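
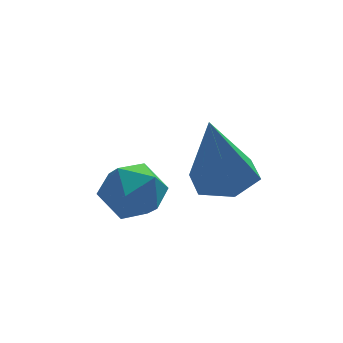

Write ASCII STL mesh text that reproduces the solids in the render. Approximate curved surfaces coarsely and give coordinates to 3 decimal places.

solid 
facet normal -0.789 0.345 0.508
outer loop
vertex 0.764 0.36 -0.585
vertex 1.225 0.466 0.059
vertex 1.14 1.056 -0.473
endloop
endfacet
facet normal -0.851 0.490 -0.188
outer loop
vertex 0.764 0.36 -0.585
vertex 1.14 1.056 -0.473
vertex 1.113 0.73 -1.202
endloop
endfacet
facet normal -0.828 -0.128 -0.545
outer loop
vertex 0.764 0.36 -0.585
vertex 1.113 0.73 -1.202
vertex 1.182 -0.062 -1.121
endloop
endfacet
facet normal -0.752 -0.655 -0.071
outer loop
vertex 0.764 0.36 -0.585
vertex 1.182 -0.062 -1.121
vertex 1.251 -0.225 -0.342
endloop
endfacet
facet normal -0.728 -0.365 0.581
outer loop
vertex 0.764 0.36 -0.585
vertex 1.251 -0.225 -0.342
vertex 1.225 0.466 0.059
endloop
endfacet
facet normal -0.286 0.879 -0.382
outer loop
vertex 1.113 0.73 -1.202
vertex 1.14 1.056 -0.473
vertex 1.789 1.065 -0.938
endloop
endfacet
facet normal -0.187 0.643 0.743
outer loop
vertex 1.14 1.056 -0.473
vertex 1.225 0.466 0.059
vertex 1.858 0.902 -0.159
endloop
endfacet
facet normal -0.087 -0.502 0.860
outer loop
vertex 1.225 0.466 0.059
vertex 1.251 -0.225 -0.342
vertex 1.927 0.11 -0.078
endloop
endfacet
facet normal -0.125 -0.973 -0.193
outer loop
vertex 1.251 -0.225 -0.342
vertex 1.182 -0.062 -1.121
vertex 1.9 -0.216 -0.807
endloop
endfacet
facet normal -0.248 -0.120 -0.961
outer loop
vertex 1.182 -0.062 -1.121
vertex 1.113 0.73 -1.202
vertex 1.815 0.374 -1.339
endloop
endfacet
facet normal 0.752 0.655 0.071
outer loop
vertex 2.276 0.48 -0.695
vertex 1.789 1.065 -0.938
vertex 1.858 0.902 -0.159
endloop
endfacet
facet normal 0.828 0.128 0.545
outer loop
vertex 2.276 0.48 -0.695
vertex 1.858 0.902 -0.159
vertex 1.927 0.11 -0.078
endloop
endfacet
facet normal 0.851 -0.490 0.188
outer loop
vertex 2.276 0.48 -0.695
vertex 1.927 0.11 -0.078
vertex 1.9 -0.216 -0.807
endloop
endfacet
facet normal 0.789 -0.345 -0.508
outer loop
vertex 2.276 0.48 -0.695
vertex 1.9 -0.216 -0.807
vertex 1.815 0.374 -1.339
endloop
endfacet
facet normal 0.728 0.365 -0.581
outer loop
vertex 2.276 0.48 -0.695
vertex 1.815 0.374 -1.339
vertex 1.789 1.065 -0.938
endloop
endfacet
facet normal 0.125 0.973 0.193
outer loop
vertex 1.858 0.902 -0.159
vertex 1.789 1.065 -0.938
vertex 1.14 1.056 -0.473
endloop
endfacet
facet normal 0.248 0.120 0.961
outer loop
vertex 1.927 0.11 -0.078
vertex 1.858 0.902 -0.159
vertex 1.225 0.466 0.059
endloop
endfacet
facet normal 0.286 -0.879 0.382
outer loop
vertex 1.9 -0.216 -0.807
vertex 1.927 0.11 -0.078
vertex 1.251 -0.225 -0.342
endloop
endfacet
facet normal 0.187 -0.643 -0.743
outer loop
vertex 1.815 0.374 -1.339
vertex 1.9 -0.216 -0.807
vertex 1.182 -0.062 -1.121
endloop
endfacet
facet normal 0.087 0.502 -0.860
outer loop
vertex 1.789 1.065 -0.938
vertex 1.815 0.374 -1.339
vertex 1.113 0.73 -1.202
endloop
endfacet
facet normal 0.212 0.136 -0.968
outer loop
vertex 3.842 -0.985 0.309
vertex 3.197 -0.613 0.22
vertex 3.821 -0.242 0.409
endloop
endfacet
facet normal 0.852 -0.046 0.521
outer loop
vertex 3.842 -0.985 0.309
vertex 3.821 -0.242 0.409
vertex 2.803 -0.867 2.02
endloop
endfacet
facet normal 0.212 0.136 -0.968
outer loop
vertex 3.821 -0.242 0.409
vertex 3.197 -0.613 0.22
vertex 3.176 0.13 0.32
endloop
endfacet
facet normal 0.368 0.765 0.529
outer loop
vertex 3.821 -0.242 0.409
vertex 3.176 0.13 0.32
vertex 2.803 -0.867 2.02
endloop
endfacet
facet normal 0.212 0.136 -0.968
outer loop
vertex 3.176 0.13 0.32
vertex 3.197 -0.613 0.22
vertex 2.552 -0.241 0.131
endloop
endfacet
facet normal -0.554 0.765 0.327
outer loop
vertex 3.176 0.13 0.32
vertex 2.552 -0.241 0.131
vertex 2.803 -0.867 2.02
endloop
endfacet
facet normal 0.212 0.137 -0.968
outer loop
vertex 2.552 -0.241 0.131
vertex 3.197 -0.613 0.22
vertex 2.574 -0.984 0.031
endloop
endfacet
facet normal -0.992 -0.045 0.117
outer loop
vertex 2.552 -0.241 0.131
vertex 2.574 -0.984 0.031
vertex 2.803 -0.867 2.02
endloop
endfacet
facet normal 0.212 0.137 -0.968
outer loop
vertex 2.574 -0.984 0.031
vertex 3.197 -0.613 0.22
vertex 3.219 -1.356 0.12
endloop
endfacet
facet normal -0.508 -0.855 0.109
outer loop
vertex 2.574 -0.984 0.031
vertex 3.219 -1.356 0.12
vertex 2.803 -0.867 2.02
endloop
endfacet
facet normal 0.212 0.137 -0.968
outer loop
vertex 3.219 -1.356 0.12
vertex 3.197 -0.613 0.22
vertex 3.842 -0.985 0.309
endloop
endfacet
facet normal 0.415 -0.855 0.311
outer loop
vertex 3.219 -1.356 0.12
vertex 3.842 -0.985 0.309
vertex 2.803 -0.867 2.02
endloop
endfacet

endsolid


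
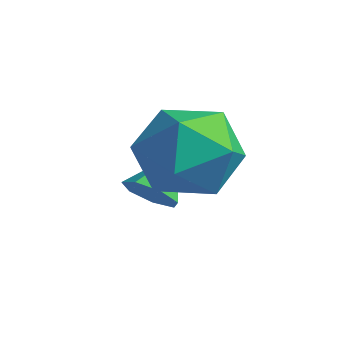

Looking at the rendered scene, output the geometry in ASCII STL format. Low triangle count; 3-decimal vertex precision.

solid 
facet normal -0.159 0.109 0.981
outer loop
vertex -1.395 -1.228 -0.423
vertex -2.328 -1.943 -0.495
vertex -1.26 -2.388 -0.272
endloop
endfacet
facet normal 0.536 0.170 0.827
outer loop
vertex -1.395 -1.228 -0.423
vertex -1.26 -2.388 -0.272
vertex -0.475 -1.781 -0.906
endloop
endfacet
facet normal 0.612 0.704 0.361
outer loop
vertex -1.395 -1.228 -0.423
vertex -0.475 -1.781 -0.906
vertex -1.056 -0.961 -1.519
endloop
endfacet
facet normal -0.036 0.973 0.226
outer loop
vertex -1.395 -1.228 -0.423
vertex -1.056 -0.961 -1.519
vertex -2.202 -1.062 -1.265
endloop
endfacet
facet normal -0.511 0.606 0.610
outer loop
vertex -1.395 -1.228 -0.423
vertex -2.202 -1.062 -1.265
vertex -2.328 -1.943 -0.495
endloop
endfacet
facet normal 0.745 -0.433 0.508
outer loop
vertex -0.475 -1.781 -0.906
vertex -1.26 -2.388 -0.272
vertex -0.838 -2.838 -1.275
endloop
endfacet
facet normal -0.379 -0.531 0.758
outer loop
vertex -1.26 -2.388 -0.272
vertex -2.328 -1.943 -0.495
vertex -1.984 -2.939 -1.021
endloop
endfacet
facet normal -0.950 0.272 0.156
outer loop
vertex -2.328 -1.943 -0.495
vertex -2.202 -1.062 -1.265
vertex -2.565 -2.119 -1.634
endloop
endfacet
facet normal -0.179 0.867 -0.465
outer loop
vertex -2.202 -1.062 -1.265
vertex -1.056 -0.961 -1.519
vertex -1.78 -1.512 -2.268
endloop
endfacet
facet normal 0.868 0.430 -0.247
outer loop
vertex -1.056 -0.961 -1.519
vertex -0.475 -1.781 -0.906
vertex -0.712 -1.957 -2.045
endloop
endfacet
facet normal 0.036 -0.973 -0.226
outer loop
vertex -1.645 -2.672 -2.117
vertex -0.838 -2.838 -1.275
vertex -1.984 -2.939 -1.021
endloop
endfacet
facet normal -0.612 -0.704 -0.361
outer loop
vertex -1.645 -2.672 -2.117
vertex -1.984 -2.939 -1.021
vertex -2.565 -2.119 -1.634
endloop
endfacet
facet normal -0.536 -0.170 -0.827
outer loop
vertex -1.645 -2.672 -2.117
vertex -2.565 -2.119 -1.634
vertex -1.78 -1.512 -2.268
endloop
endfacet
facet normal 0.159 -0.109 -0.981
outer loop
vertex -1.645 -2.672 -2.117
vertex -1.78 -1.512 -2.268
vertex -0.712 -1.957 -2.045
endloop
endfacet
facet normal 0.511 -0.606 -0.610
outer loop
vertex -1.645 -2.672 -2.117
vertex -0.712 -1.957 -2.045
vertex -0.838 -2.838 -1.275
endloop
endfacet
facet normal 0.179 -0.867 0.465
outer loop
vertex -1.984 -2.939 -1.021
vertex -0.838 -2.838 -1.275
vertex -1.26 -2.388 -0.272
endloop
endfacet
facet normal -0.868 -0.430 0.247
outer loop
vertex -2.565 -2.119 -1.634
vertex -1.984 -2.939 -1.021
vertex -2.328 -1.943 -0.495
endloop
endfacet
facet normal -0.745 0.433 -0.508
outer loop
vertex -1.78 -1.512 -2.268
vertex -2.565 -2.119 -1.634
vertex -2.202 -1.062 -1.265
endloop
endfacet
facet normal 0.379 0.531 -0.758
outer loop
vertex -0.712 -1.957 -2.045
vertex -1.78 -1.512 -2.268
vertex -1.056 -0.961 -1.519
endloop
endfacet
facet normal 0.950 -0.272 -0.156
outer loop
vertex -0.838 -2.838 -1.275
vertex -0.712 -1.957 -2.045
vertex -0.475 -1.781 -0.906
endloop
endfacet
facet normal 0.221 -0.755 -0.618
outer loop
vertex -2.119 -1.716 -2.981
vertex -2.699 -1.929 -2.928
vertex -2.471 -1.525 -3.34
endloop
endfacet
facet normal 0.561 0.820 -0.114
outer loop
vertex -2.119 -1.716 -2.981
vertex -2.471 -1.525 -3.34
vertex -2.961 -1.031 -2.192
endloop
endfacet
facet normal 0.219 -0.755 -0.618
outer loop
vertex -2.471 -1.525 -3.34
vertex -2.699 -1.929 -2.928
vertex -2.995 -1.638 -3.388
endloop
endfacet
facet normal -0.150 0.883 -0.444
outer loop
vertex -2.471 -1.525 -3.34
vertex -2.995 -1.638 -3.388
vertex -2.961 -1.031 -2.192
endloop
endfacet
facet normal 0.219 -0.755 -0.619
outer loop
vertex -2.995 -1.638 -3.388
vertex -2.699 -1.929 -2.928
vertex -3.296 -1.969 -3.091
endloop
endfacet
facet normal -0.816 0.524 -0.243
outer loop
vertex -2.995 -1.638 -3.388
vertex -3.296 -1.969 -3.091
vertex -2.961 -1.031 -2.192
endloop
endfacet
facet normal 0.220 -0.753 -0.620
outer loop
vertex -3.296 -1.969 -3.091
vertex -2.699 -1.929 -2.928
vertex -3.147 -2.271 -2.671
endloop
endfacet
facet normal -0.940 0.010 0.340
outer loop
vertex -3.296 -1.969 -3.091
vertex -3.147 -2.271 -2.671
vertex -2.961 -1.031 -2.192
endloop
endfacet
facet normal 0.221 -0.754 -0.619
outer loop
vertex -3.147 -2.271 -2.671
vertex -2.699 -1.929 -2.928
vertex -2.661 -2.315 -2.444
endloop
endfacet
facet normal -0.427 -0.269 0.863
outer loop
vertex -3.147 -2.271 -2.671
vertex -2.661 -2.315 -2.444
vertex -2.961 -1.031 -2.192
endloop
endfacet
facet normal 0.221 -0.754 -0.619
outer loop
vertex -2.661 -2.315 -2.444
vertex -2.699 -1.929 -2.928
vertex -2.204 -2.068 -2.582
endloop
endfacet
facet normal 0.339 -0.104 0.935
outer loop
vertex -2.661 -2.315 -2.444
vertex -2.204 -2.068 -2.582
vertex -2.961 -1.031 -2.192
endloop
endfacet
facet normal 0.220 -0.754 -0.618
outer loop
vertex -2.204 -2.068 -2.582
vertex -2.699 -1.929 -2.928
vertex -2.119 -1.716 -2.981
endloop
endfacet
facet normal 0.778 0.380 0.501
outer loop
vertex -2.204 -2.068 -2.582
vertex -2.119 -1.716 -2.981
vertex -2.961 -1.031 -2.192
endloop
endfacet

endsolid


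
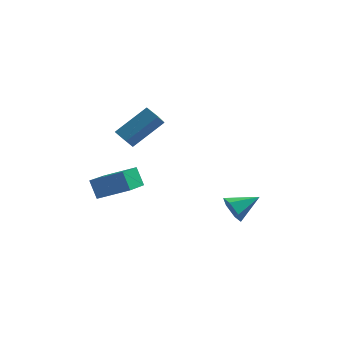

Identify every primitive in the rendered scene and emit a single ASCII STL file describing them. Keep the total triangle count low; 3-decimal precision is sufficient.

solid 
facet normal -0.837 -0.416 -0.356
outer loop
vertex 1.952 -2.245 -4.492
vertex 1.547 -1.889 -3.956
vertex 1.666 -1.554 -4.628
endloop
endfacet
facet normal 0.710 0.159 -0.687
outer loop
vertex 1.952 -2.245 -4.492
vertex 1.666 -1.554 -4.628
vertex 2.753 -1.291 -3.444
endloop
endfacet
facet normal -0.837 -0.415 -0.355
outer loop
vertex 1.666 -1.554 -4.628
vertex 1.547 -1.889 -3.956
vertex 1.262 -1.198 -4.092
endloop
endfacet
facet normal 0.233 0.882 -0.410
outer loop
vertex 1.666 -1.554 -4.628
vertex 1.262 -1.198 -4.092
vertex 2.753 -1.291 -3.444
endloop
endfacet
facet normal -0.837 -0.415 -0.356
outer loop
vertex 1.262 -1.198 -4.092
vertex 1.547 -1.889 -3.956
vertex 1.143 -1.534 -3.42
endloop
endfacet
facet normal -0.129 0.896 0.425
outer loop
vertex 1.262 -1.198 -4.092
vertex 1.143 -1.534 -3.42
vertex 2.753 -1.291 -3.444
endloop
endfacet
facet normal -0.837 -0.416 -0.355
outer loop
vertex 1.143 -1.534 -3.42
vertex 1.547 -1.889 -3.956
vertex 1.429 -2.225 -3.285
endloop
endfacet
facet normal -0.013 0.186 0.982
outer loop
vertex 1.143 -1.534 -3.42
vertex 1.429 -2.225 -3.285
vertex 2.753 -1.291 -3.444
endloop
endfacet
facet normal -0.837 -0.415 -0.355
outer loop
vertex 1.429 -2.225 -3.285
vertex 1.547 -1.889 -3.956
vertex 1.833 -2.581 -3.821
endloop
endfacet
facet normal 0.463 -0.536 0.705
outer loop
vertex 1.429 -2.225 -3.285
vertex 1.833 -2.581 -3.821
vertex 2.753 -1.291 -3.444
endloop
endfacet
facet normal -0.837 -0.415 -0.356
outer loop
vertex 1.833 -2.581 -3.821
vertex 1.547 -1.889 -3.956
vertex 1.952 -2.245 -4.492
endloop
endfacet
facet normal 0.825 -0.550 -0.129
outer loop
vertex 1.833 -2.581 -3.821
vertex 1.952 -2.245 -4.492
vertex 2.753 -1.291 -3.444
endloop
endfacet
facet normal -0.679 0.641 0.359
outer loop
vertex -2.364 0.115 1.394
vertex -2.126 0.779 0.657
vertex -3.736 -0.686 0.23
endloop
endfacet
facet normal -0.233 -0.651 0.723
outer loop
vertex -3.194 -1.199 -0.057
vertex -2.364 0.115 1.394
vertex -3.736 -0.686 0.23
endloop
endfacet
facet normal -0.678 0.641 0.359
outer loop
vertex -3.736 -0.686 0.23
vertex -2.126 0.779 0.657
vertex -3.499 -0.022 -0.507
endloop
endfacet
facet normal -0.697 -0.406 -0.590
outer loop
vertex -3.499 -0.022 -0.507
vertex -3.194 -1.199 -0.057
vertex -3.736 -0.686 0.23
endloop
endfacet
facet normal 0.697 0.406 0.591
outer loop
vertex -2.364 0.115 1.394
vertex -1.584 0.266 0.37
vertex -2.126 0.779 0.657
endloop
endfacet
facet normal -0.233 -0.651 0.723
outer loop
vertex -1.821 -0.398 1.107
vertex -2.364 0.115 1.394
vertex -3.194 -1.199 -0.057
endloop
endfacet
facet normal 0.697 0.407 0.591
outer loop
vertex -1.821 -0.398 1.107
vertex -1.584 0.266 0.37
vertex -2.364 0.115 1.394
endloop
endfacet
facet normal 0.233 0.651 -0.723
outer loop
vertex -2.126 0.779 0.657
vertex -1.584 0.266 0.37
vertex -3.499 -0.022 -0.507
endloop
endfacet
facet normal -0.697 -0.407 -0.591
outer loop
vertex -2.956 -0.535 -0.794
vertex -3.194 -1.199 -0.057
vertex -3.499 -0.022 -0.507
endloop
endfacet
facet normal 0.233 0.651 -0.723
outer loop
vertex -3.499 -0.022 -0.507
vertex -1.584 0.266 0.37
vertex -2.956 -0.535 -0.794
endloop
endfacet
facet normal 0.678 -0.641 -0.359
outer loop
vertex -2.956 -0.535 -0.794
vertex -1.821 -0.398 1.107
vertex -3.194 -1.199 -0.057
endloop
endfacet
facet normal 0.679 -0.641 -0.359
outer loop
vertex -1.584 0.266 0.37
vertex -1.821 -0.398 1.107
vertex -2.956 -0.535 -0.794
endloop
endfacet
facet normal -0.343 0.434 0.833
outer loop
vertex -3.233 -2.852 -1.07
vertex -2.749 -1.213 -1.724
vertex -4.711 -2.692 -1.761
endloop
endfacet
facet normal -0.264 -0.896 0.357
outer loop
vertex -4.351 -3.147 -2.636
vertex -3.233 -2.852 -1.07
vertex -4.711 -2.692 -1.761
endloop
endfacet
facet normal -0.342 0.433 0.834
outer loop
vertex -4.711 -2.692 -1.761
vertex -2.749 -1.213 -1.724
vertex -4.227 -1.052 -2.415
endloop
endfacet
facet normal -0.901 0.098 -0.422
outer loop
vertex -4.227 -1.052 -2.415
vertex -4.351 -3.147 -2.636
vertex -4.711 -2.692 -1.761
endloop
endfacet
facet normal 0.901 -0.098 0.422
outer loop
vertex -3.233 -2.852 -1.07
vertex -2.389 -1.668 -2.599
vertex -2.749 -1.213 -1.724
endloop
endfacet
facet normal -0.265 -0.895 0.358
outer loop
vertex -2.873 -3.308 -1.945
vertex -3.233 -2.852 -1.07
vertex -4.351 -3.147 -2.636
endloop
endfacet
facet normal 0.901 -0.098 0.422
outer loop
vertex -2.873 -3.308 -1.945
vertex -2.389 -1.668 -2.599
vertex -3.233 -2.852 -1.07
endloop
endfacet
facet normal 0.265 0.896 -0.357
outer loop
vertex -2.749 -1.213 -1.724
vertex -2.389 -1.668 -2.599
vertex -4.227 -1.052 -2.415
endloop
endfacet
facet normal -0.901 0.098 -0.422
outer loop
vertex -3.867 -1.508 -3.29
vertex -4.351 -3.147 -2.636
vertex -4.227 -1.052 -2.415
endloop
endfacet
facet normal 0.264 0.896 -0.358
outer loop
vertex -4.227 -1.052 -2.415
vertex -2.389 -1.668 -2.599
vertex -3.867 -1.508 -3.29
endloop
endfacet
facet normal 0.342 -0.434 -0.833
outer loop
vertex -3.867 -1.508 -3.29
vertex -2.873 -3.308 -1.945
vertex -4.351 -3.147 -2.636
endloop
endfacet
facet normal 0.343 -0.434 -0.833
outer loop
vertex -2.389 -1.668 -2.599
vertex -2.873 -3.308 -1.945
vertex -3.867 -1.508 -3.29
endloop
endfacet

endsolid


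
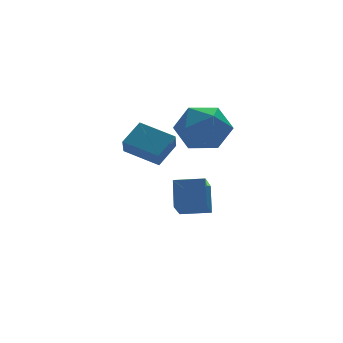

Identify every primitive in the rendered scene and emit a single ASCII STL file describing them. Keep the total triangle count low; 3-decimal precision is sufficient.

solid 
facet normal -0.331 -0.527 0.783
outer loop
vertex -2.23 0.476 1.458
vertex -3.06 1.687 1.923
vertex -3.175 0.083 0.794
endloop
endfacet
facet normal 0.539 -0.786 -0.302
outer loop
vertex -2.88 0.553 0.097
vertex -2.23 0.476 1.458
vertex -3.175 0.083 0.794
endloop
endfacet
facet normal -0.332 -0.527 0.782
outer loop
vertex -3.175 0.083 0.794
vertex -3.06 1.687 1.923
vertex -4.005 1.295 1.258
endloop
endfacet
facet normal -0.774 -0.322 -0.545
outer loop
vertex -4.005 1.295 1.258
vertex -2.88 0.553 0.097
vertex -3.175 0.083 0.794
endloop
endfacet
facet normal 0.774 0.322 0.545
outer loop
vertex -2.23 0.476 1.458
vertex -2.765 2.157 1.226
vertex -3.06 1.687 1.923
endloop
endfacet
facet normal 0.539 -0.787 -0.302
outer loop
vertex -1.935 0.945 0.762
vertex -2.23 0.476 1.458
vertex -2.88 0.553 0.097
endloop
endfacet
facet normal 0.774 0.322 0.545
outer loop
vertex -1.935 0.945 0.762
vertex -2.765 2.157 1.226
vertex -2.23 0.476 1.458
endloop
endfacet
facet normal -0.539 0.786 0.302
outer loop
vertex -3.06 1.687 1.923
vertex -2.765 2.157 1.226
vertex -4.005 1.295 1.258
endloop
endfacet
facet normal -0.774 -0.322 -0.545
outer loop
vertex -3.71 1.764 0.562
vertex -2.88 0.553 0.097
vertex -4.005 1.295 1.258
endloop
endfacet
facet normal -0.539 0.787 0.302
outer loop
vertex -4.005 1.295 1.258
vertex -2.765 2.157 1.226
vertex -3.71 1.764 0.562
endloop
endfacet
facet normal 0.332 0.528 -0.782
outer loop
vertex -3.71 1.764 0.562
vertex -1.935 0.945 0.762
vertex -2.88 0.553 0.097
endloop
endfacet
facet normal 0.331 0.527 -0.783
outer loop
vertex -2.765 2.157 1.226
vertex -1.935 0.945 0.762
vertex -3.71 1.764 0.562
endloop
endfacet
facet normal -0.398 0.808 0.434
outer loop
vertex -1.965 1.113 1.64
vertex -1.498 0.783 2.682
vertex -0.879 1.482 1.948
endloop
endfacet
facet normal -0.247 0.936 -0.251
outer loop
vertex -1.965 1.113 1.64
vertex -0.879 1.482 1.948
vertex -1.092 1.127 0.835
endloop
endfacet
facet normal -0.605 0.462 -0.648
outer loop
vertex -1.965 1.113 1.64
vertex -1.092 1.127 0.835
vertex -1.843 0.207 0.88
endloop
endfacet
facet normal -0.977 0.043 -0.208
outer loop
vertex -1.965 1.113 1.64
vertex -1.843 0.207 0.88
vertex -2.095 -0.005 2.022
endloop
endfacet
facet normal -0.849 0.257 0.462
outer loop
vertex -1.965 1.113 1.64
vertex -2.095 -0.005 2.022
vertex -1.498 0.783 2.682
endloop
endfacet
facet normal 0.451 0.822 -0.348
outer loop
vertex -1.092 1.127 0.835
vertex -0.879 1.482 1.948
vertex -0.085 0.805 1.378
endloop
endfacet
facet normal 0.207 0.615 0.761
outer loop
vertex -0.879 1.482 1.948
vertex -1.498 0.783 2.682
vertex -0.337 0.593 2.52
endloop
endfacet
facet normal -0.523 -0.278 0.805
outer loop
vertex -1.498 0.783 2.682
vertex -2.095 -0.005 2.022
vertex -1.088 -0.327 2.565
endloop
endfacet
facet normal -0.731 -0.624 -0.277
outer loop
vertex -2.095 -0.005 2.022
vertex -1.843 0.207 0.88
vertex -1.301 -0.682 1.452
endloop
endfacet
facet normal -0.129 0.057 -0.990
outer loop
vertex -1.843 0.207 0.88
vertex -1.092 1.127 0.835
vertex -0.682 0.017 0.718
endloop
endfacet
facet normal 0.977 -0.043 0.208
outer loop
vertex -0.215 -0.313 1.76
vertex -0.085 0.805 1.378
vertex -0.337 0.593 2.52
endloop
endfacet
facet normal 0.605 -0.462 0.648
outer loop
vertex -0.215 -0.313 1.76
vertex -0.337 0.593 2.52
vertex -1.088 -0.327 2.565
endloop
endfacet
facet normal 0.247 -0.936 0.251
outer loop
vertex -0.215 -0.313 1.76
vertex -1.088 -0.327 2.565
vertex -1.301 -0.682 1.452
endloop
endfacet
facet normal 0.398 -0.808 -0.434
outer loop
vertex -0.215 -0.313 1.76
vertex -1.301 -0.682 1.452
vertex -0.682 0.017 0.718
endloop
endfacet
facet normal 0.849 -0.257 -0.462
outer loop
vertex -0.215 -0.313 1.76
vertex -0.682 0.017 0.718
vertex -0.085 0.805 1.378
endloop
endfacet
facet normal 0.731 0.624 0.277
outer loop
vertex -0.337 0.593 2.52
vertex -0.085 0.805 1.378
vertex -0.879 1.482 1.948
endloop
endfacet
facet normal 0.129 -0.057 0.990
outer loop
vertex -1.088 -0.327 2.565
vertex -0.337 0.593 2.52
vertex -1.498 0.783 2.682
endloop
endfacet
facet normal -0.451 -0.822 0.348
outer loop
vertex -1.301 -0.682 1.452
vertex -1.088 -0.327 2.565
vertex -2.095 -0.005 2.022
endloop
endfacet
facet normal -0.207 -0.615 -0.761
outer loop
vertex -0.682 0.017 0.718
vertex -1.301 -0.682 1.452
vertex -1.843 0.207 0.88
endloop
endfacet
facet normal 0.523 0.278 -0.805
outer loop
vertex -0.085 0.805 1.378
vertex -0.682 0.017 0.718
vertex -1.092 1.127 0.835
endloop
endfacet
facet normal -0.807 0.579 -0.112
outer loop
vertex -1.406 2.104 -1.6
vertex -0.614 3.026 -2.545
vertex -1.796 1.357 -2.655
endloop
endfacet
facet normal -0.514 -0.599 0.614
outer loop
vertex -0.786 0.634 -2.515
vertex -1.406 2.104 -1.6
vertex -1.796 1.357 -2.655
endloop
endfacet
facet normal -0.807 0.579 -0.112
outer loop
vertex -1.796 1.357 -2.655
vertex -0.614 3.026 -2.545
vertex -1.004 2.279 -3.6
endloop
endfacet
facet normal -0.288 -0.554 -0.781
outer loop
vertex -1.004 2.279 -3.6
vertex -0.786 0.634 -2.515
vertex -1.796 1.357 -2.655
endloop
endfacet
facet normal 0.288 0.554 0.781
outer loop
vertex -1.406 2.104 -1.6
vertex 0.396 2.303 -2.405
vertex -0.614 3.026 -2.545
endloop
endfacet
facet normal -0.514 -0.599 0.614
outer loop
vertex -0.396 1.381 -1.46
vertex -1.406 2.104 -1.6
vertex -0.786 0.634 -2.515
endloop
endfacet
facet normal 0.288 0.554 0.781
outer loop
vertex -0.396 1.381 -1.46
vertex 0.396 2.303 -2.405
vertex -1.406 2.104 -1.6
endloop
endfacet
facet normal 0.514 0.599 -0.614
outer loop
vertex -0.614 3.026 -2.545
vertex 0.396 2.303 -2.405
vertex -1.004 2.279 -3.6
endloop
endfacet
facet normal -0.288 -0.554 -0.781
outer loop
vertex 0.006 1.556 -3.46
vertex -0.786 0.634 -2.515
vertex -1.004 2.279 -3.6
endloop
endfacet
facet normal 0.514 0.599 -0.614
outer loop
vertex -1.004 2.279 -3.6
vertex 0.396 2.303 -2.405
vertex 0.006 1.556 -3.46
endloop
endfacet
facet normal 0.807 -0.579 0.112
outer loop
vertex 0.006 1.556 -3.46
vertex -0.396 1.381 -1.46
vertex -0.786 0.634 -2.515
endloop
endfacet
facet normal 0.807 -0.579 0.112
outer loop
vertex 0.396 2.303 -2.405
vertex -0.396 1.381 -1.46
vertex 0.006 1.556 -3.46
endloop
endfacet

endsolid


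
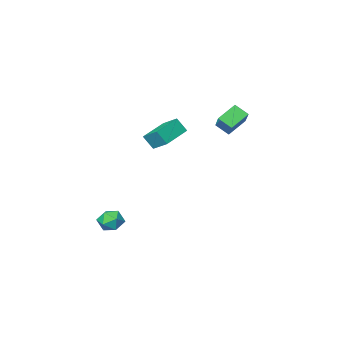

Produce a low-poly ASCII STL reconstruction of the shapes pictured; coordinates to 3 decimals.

solid 
facet normal -0.807 0.014 0.590
outer loop
vertex -3.273 0.84 4.757
vertex -3.669 1.5 4.2
vertex -4.029 -0.462 3.753
endloop
endfacet
facet normal 0.417 -0.694 0.587
outer loop
vertex -2.971 -0.48 2.98
vertex -3.273 0.84 4.757
vertex -4.029 -0.462 3.753
endloop
endfacet
facet normal -0.807 0.014 0.590
outer loop
vertex -4.029 -0.462 3.753
vertex -3.669 1.5 4.2
vertex -4.425 0.198 3.196
endloop
endfacet
facet normal -0.418 -0.719 -0.555
outer loop
vertex -4.425 0.198 3.196
vertex -2.971 -0.48 2.98
vertex -4.029 -0.462 3.753
endloop
endfacet
facet normal 0.418 0.719 0.555
outer loop
vertex -3.273 0.84 4.757
vertex -2.611 1.482 3.427
vertex -3.669 1.5 4.2
endloop
endfacet
facet normal 0.417 -0.694 0.587
outer loop
vertex -2.215 0.822 3.984
vertex -3.273 0.84 4.757
vertex -2.971 -0.48 2.98
endloop
endfacet
facet normal 0.418 0.719 0.555
outer loop
vertex -2.215 0.822 3.984
vertex -2.611 1.482 3.427
vertex -3.273 0.84 4.757
endloop
endfacet
facet normal -0.417 0.694 -0.587
outer loop
vertex -3.669 1.5 4.2
vertex -2.611 1.482 3.427
vertex -4.425 0.198 3.196
endloop
endfacet
facet normal -0.418 -0.719 -0.555
outer loop
vertex -3.367 0.18 2.423
vertex -2.971 -0.48 2.98
vertex -4.425 0.198 3.196
endloop
endfacet
facet normal -0.417 0.694 -0.587
outer loop
vertex -4.425 0.198 3.196
vertex -2.611 1.482 3.427
vertex -3.367 0.18 2.423
endloop
endfacet
facet normal 0.807 -0.014 -0.590
outer loop
vertex -3.367 0.18 2.423
vertex -2.215 0.822 3.984
vertex -2.971 -0.48 2.98
endloop
endfacet
facet normal 0.807 -0.014 -0.590
outer loop
vertex -2.611 1.482 3.427
vertex -2.215 0.822 3.984
vertex -3.367 0.18 2.423
endloop
endfacet
facet normal -0.909 -0.343 0.235
outer loop
vertex -0.147 0.059 4.154
vertex -0.508 0.464 3.35
vertex 0.064 -0.892 3.581
endloop
endfacet
facet normal 0.372 -0.417 0.829
outer loop
vertex 1.728 -0.264 3.15
vertex -0.147 0.059 4.154
vertex 0.064 -0.892 3.581
endloop
endfacet
facet normal -0.909 -0.343 0.235
outer loop
vertex 0.064 -0.892 3.581
vertex -0.508 0.464 3.35
vertex -0.297 -0.487 2.777
endloop
endfacet
facet normal 0.186 -0.841 -0.507
outer loop
vertex -0.297 -0.487 2.777
vertex 1.728 -0.264 3.15
vertex 0.064 -0.892 3.581
endloop
endfacet
facet normal -0.186 0.841 0.507
outer loop
vertex -0.147 0.059 4.154
vertex 1.156 1.092 2.919
vertex -0.508 0.464 3.35
endloop
endfacet
facet normal 0.372 -0.417 0.829
outer loop
vertex 1.517 0.687 3.723
vertex -0.147 0.059 4.154
vertex 1.728 -0.264 3.15
endloop
endfacet
facet normal -0.186 0.841 0.507
outer loop
vertex 1.517 0.687 3.723
vertex 1.156 1.092 2.919
vertex -0.147 0.059 4.154
endloop
endfacet
facet normal -0.372 0.417 -0.829
outer loop
vertex -0.508 0.464 3.35
vertex 1.156 1.092 2.919
vertex -0.297 -0.487 2.777
endloop
endfacet
facet normal 0.186 -0.841 -0.507
outer loop
vertex 1.367 0.141 2.346
vertex 1.728 -0.264 3.15
vertex -0.297 -0.487 2.777
endloop
endfacet
facet normal -0.372 0.417 -0.829
outer loop
vertex -0.297 -0.487 2.777
vertex 1.156 1.092 2.919
vertex 1.367 0.141 2.346
endloop
endfacet
facet normal 0.909 0.343 -0.235
outer loop
vertex 1.367 0.141 2.346
vertex 1.517 0.687 3.723
vertex 1.728 -0.264 3.15
endloop
endfacet
facet normal 0.909 0.343 -0.235
outer loop
vertex 1.156 1.092 2.919
vertex 1.517 0.687 3.723
vertex 1.367 0.141 2.346
endloop
endfacet
facet normal 0.025 0.409 0.912
outer loop
vertex 2.558 -1.576 -3.023
vertex 2.077 -2.165 -2.746
vertex 2.881 -2.257 -2.727
endloop
endfacet
facet normal 0.630 0.541 0.557
outer loop
vertex 2.558 -1.576 -3.023
vertex 2.881 -2.257 -2.727
vertex 3.187 -1.922 -3.398
endloop
endfacet
facet normal 0.461 0.886 -0.045
outer loop
vertex 2.558 -1.576 -3.023
vertex 3.187 -1.922 -3.398
vertex 2.571 -1.624 -3.831
endloop
endfacet
facet normal -0.249 0.967 -0.061
outer loop
vertex 2.558 -1.576 -3.023
vertex 2.571 -1.624 -3.831
vertex 1.885 -1.775 -3.428
endloop
endfacet
facet normal -0.518 0.672 0.530
outer loop
vertex 2.558 -1.576 -3.023
vertex 1.885 -1.775 -3.428
vertex 2.077 -2.165 -2.746
endloop
endfacet
facet normal 0.922 -0.084 0.378
outer loop
vertex 3.187 -1.922 -3.398
vertex 2.881 -2.257 -2.727
vertex 3.095 -2.725 -3.352
endloop
endfacet
facet normal -0.057 -0.298 0.953
outer loop
vertex 2.881 -2.257 -2.727
vertex 2.077 -2.165 -2.746
vertex 2.409 -2.876 -2.949
endloop
endfacet
facet normal -0.934 0.126 0.335
outer loop
vertex 2.077 -2.165 -2.746
vertex 1.885 -1.775 -3.428
vertex 1.793 -2.578 -3.382
endloop
endfacet
facet normal -0.498 0.603 -0.622
outer loop
vertex 1.885 -1.775 -3.428
vertex 2.571 -1.624 -3.831
vertex 2.099 -2.243 -4.053
endloop
endfacet
facet normal 0.648 0.473 -0.597
outer loop
vertex 2.571 -1.624 -3.831
vertex 3.187 -1.922 -3.398
vertex 2.903 -2.335 -4.034
endloop
endfacet
facet normal 0.249 -0.967 0.061
outer loop
vertex 2.422 -2.924 -3.757
vertex 3.095 -2.725 -3.352
vertex 2.409 -2.876 -2.949
endloop
endfacet
facet normal -0.461 -0.886 0.045
outer loop
vertex 2.422 -2.924 -3.757
vertex 2.409 -2.876 -2.949
vertex 1.793 -2.578 -3.382
endloop
endfacet
facet normal -0.630 -0.541 -0.557
outer loop
vertex 2.422 -2.924 -3.757
vertex 1.793 -2.578 -3.382
vertex 2.099 -2.243 -4.053
endloop
endfacet
facet normal -0.025 -0.409 -0.912
outer loop
vertex 2.422 -2.924 -3.757
vertex 2.099 -2.243 -4.053
vertex 2.903 -2.335 -4.034
endloop
endfacet
facet normal 0.518 -0.672 -0.530
outer loop
vertex 2.422 -2.924 -3.757
vertex 2.903 -2.335 -4.034
vertex 3.095 -2.725 -3.352
endloop
endfacet
facet normal 0.498 -0.603 0.622
outer loop
vertex 2.409 -2.876 -2.949
vertex 3.095 -2.725 -3.352
vertex 2.881 -2.257 -2.727
endloop
endfacet
facet normal -0.648 -0.473 0.597
outer loop
vertex 1.793 -2.578 -3.382
vertex 2.409 -2.876 -2.949
vertex 2.077 -2.165 -2.746
endloop
endfacet
facet normal -0.922 0.084 -0.378
outer loop
vertex 2.099 -2.243 -4.053
vertex 1.793 -2.578 -3.382
vertex 1.885 -1.775 -3.428
endloop
endfacet
facet normal 0.057 0.298 -0.953
outer loop
vertex 2.903 -2.335 -4.034
vertex 2.099 -2.243 -4.053
vertex 2.571 -1.624 -3.831
endloop
endfacet
facet normal 0.934 -0.126 -0.335
outer loop
vertex 3.095 -2.725 -3.352
vertex 2.903 -2.335 -4.034
vertex 3.187 -1.922 -3.398
endloop
endfacet

endsolid


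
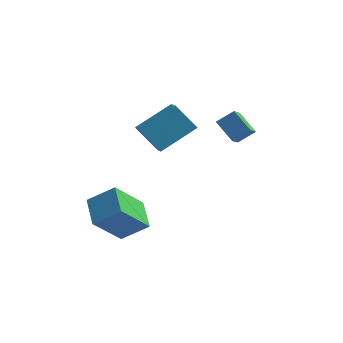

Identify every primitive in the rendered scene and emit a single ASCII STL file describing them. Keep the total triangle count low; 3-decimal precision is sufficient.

solid 
facet normal -0.605 -0.610 -0.512
outer loop
vertex -0.487 -1.012 -0.698
vertex -1.595 -0.861 0.432
vertex -1.203 0.451 -1.596
endloop
endfacet
facet normal 0.697 -0.095 -0.711
outer loop
vertex 0.055 1.721 -0.532
vertex -0.487 -1.012 -0.698
vertex -1.203 0.451 -1.596
endloop
endfacet
facet normal -0.605 -0.610 -0.512
outer loop
vertex -1.203 0.451 -1.596
vertex -1.595 -0.861 0.432
vertex -2.311 0.602 -0.466
endloop
endfacet
facet normal -0.385 0.786 -0.483
outer loop
vertex -2.311 0.602 -0.466
vertex 0.055 1.721 -0.532
vertex -1.203 0.451 -1.596
endloop
endfacet
facet normal 0.385 -0.786 0.483
outer loop
vertex -0.487 -1.012 -0.698
vertex -0.337 0.409 1.496
vertex -1.595 -0.861 0.432
endloop
endfacet
facet normal 0.697 -0.095 -0.711
outer loop
vertex 0.771 0.258 0.366
vertex -0.487 -1.012 -0.698
vertex 0.055 1.721 -0.532
endloop
endfacet
facet normal 0.385 -0.786 0.483
outer loop
vertex 0.771 0.258 0.366
vertex -0.337 0.409 1.496
vertex -0.487 -1.012 -0.698
endloop
endfacet
facet normal -0.697 0.095 0.711
outer loop
vertex -1.595 -0.861 0.432
vertex -0.337 0.409 1.496
vertex -2.311 0.602 -0.466
endloop
endfacet
facet normal -0.385 0.786 -0.483
outer loop
vertex -1.053 1.872 0.598
vertex 0.055 1.721 -0.532
vertex -2.311 0.602 -0.466
endloop
endfacet
facet normal -0.697 0.095 0.711
outer loop
vertex -2.311 0.602 -0.466
vertex -0.337 0.409 1.496
vertex -1.053 1.872 0.598
endloop
endfacet
facet normal 0.605 0.610 0.512
outer loop
vertex -1.053 1.872 0.598
vertex 0.771 0.258 0.366
vertex 0.055 1.721 -0.532
endloop
endfacet
facet normal 0.605 0.610 0.512
outer loop
vertex -0.337 0.409 1.496
vertex 0.771 0.258 0.366
vertex -1.053 1.872 0.598
endloop
endfacet
facet normal -0.373 -0.566 0.735
outer loop
vertex -1.665 -3.477 -1.76
vertex -2.851 -3.824 -2.628
vertex -0.899 -4.704 -2.316
endloop
endfacet
facet normal 0.785 0.230 0.575
outer loop
vertex -0.089 -3.476 -3.912
vertex -1.665 -3.477 -1.76
vertex -0.899 -4.704 -2.316
endloop
endfacet
facet normal -0.373 -0.566 0.735
outer loop
vertex -0.899 -4.704 -2.316
vertex -2.851 -3.824 -2.628
vertex -2.085 -5.051 -3.185
endloop
endfacet
facet normal 0.494 -0.792 -0.358
outer loop
vertex -2.085 -5.051 -3.185
vertex -0.089 -3.476 -3.912
vertex -0.899 -4.704 -2.316
endloop
endfacet
facet normal -0.494 0.792 0.359
outer loop
vertex -1.665 -3.477 -1.76
vertex -2.041 -2.596 -4.224
vertex -2.851 -3.824 -2.628
endloop
endfacet
facet normal 0.785 0.229 0.575
outer loop
vertex -0.855 -2.249 -3.355
vertex -1.665 -3.477 -1.76
vertex -0.089 -3.476 -3.912
endloop
endfacet
facet normal -0.494 0.792 0.359
outer loop
vertex -0.855 -2.249 -3.355
vertex -2.041 -2.596 -4.224
vertex -1.665 -3.477 -1.76
endloop
endfacet
facet normal -0.785 -0.229 -0.575
outer loop
vertex -2.851 -3.824 -2.628
vertex -2.041 -2.596 -4.224
vertex -2.085 -5.051 -3.185
endloop
endfacet
facet normal 0.494 -0.792 -0.359
outer loop
vertex -1.275 -3.823 -4.78
vertex -0.089 -3.476 -3.912
vertex -2.085 -5.051 -3.185
endloop
endfacet
facet normal -0.785 -0.229 -0.575
outer loop
vertex -2.085 -5.051 -3.185
vertex -2.041 -2.596 -4.224
vertex -1.275 -3.823 -4.78
endloop
endfacet
facet normal 0.372 0.566 -0.735
outer loop
vertex -1.275 -3.823 -4.78
vertex -0.855 -2.249 -3.355
vertex -0.089 -3.476 -3.912
endloop
endfacet
facet normal 0.373 0.566 -0.735
outer loop
vertex -2.041 -2.596 -4.224
vertex -0.855 -2.249 -3.355
vertex -1.275 -3.823 -4.78
endloop
endfacet
facet normal -0.721 0.396 0.568
outer loop
vertex 2.15 -1.316 1.93
vertex 2.822 -0.915 2.504
vertex 2.149 -0.546 1.392
endloop
endfacet
facet normal -0.693 -0.414 -0.591
outer loop
vertex 3.058 -1.045 0.676
vertex 2.15 -1.316 1.93
vertex 2.149 -0.546 1.392
endloop
endfacet
facet normal -0.721 0.397 0.568
outer loop
vertex 2.149 -0.546 1.392
vertex 2.822 -0.915 2.504
vertex 2.821 -0.145 1.965
endloop
endfacet
facet normal -0.001 0.820 -0.573
outer loop
vertex 2.821 -0.145 1.965
vertex 3.058 -1.045 0.676
vertex 2.149 -0.546 1.392
endloop
endfacet
facet normal 0.001 -0.820 0.572
outer loop
vertex 2.15 -1.316 1.93
vertex 3.731 -1.414 1.788
vertex 2.822 -0.915 2.504
endloop
endfacet
facet normal -0.692 -0.414 -0.591
outer loop
vertex 3.059 -1.815 1.215
vertex 2.15 -1.316 1.93
vertex 3.058 -1.045 0.676
endloop
endfacet
facet normal 0.001 -0.820 0.573
outer loop
vertex 3.059 -1.815 1.215
vertex 3.731 -1.414 1.788
vertex 2.15 -1.316 1.93
endloop
endfacet
facet normal 0.693 0.414 0.591
outer loop
vertex 2.822 -0.915 2.504
vertex 3.731 -1.414 1.788
vertex 2.821 -0.145 1.965
endloop
endfacet
facet normal -0.000 0.820 -0.573
outer loop
vertex 3.73 -0.644 1.25
vertex 3.058 -1.045 0.676
vertex 2.821 -0.145 1.965
endloop
endfacet
facet normal 0.692 0.414 0.591
outer loop
vertex 2.821 -0.145 1.965
vertex 3.731 -1.414 1.788
vertex 3.73 -0.644 1.25
endloop
endfacet
facet normal 0.721 -0.396 -0.568
outer loop
vertex 3.73 -0.644 1.25
vertex 3.059 -1.815 1.215
vertex 3.058 -1.045 0.676
endloop
endfacet
facet normal 0.721 -0.396 -0.568
outer loop
vertex 3.731 -1.414 1.788
vertex 3.059 -1.815 1.215
vertex 3.73 -0.644 1.25
endloop
endfacet

endsolid


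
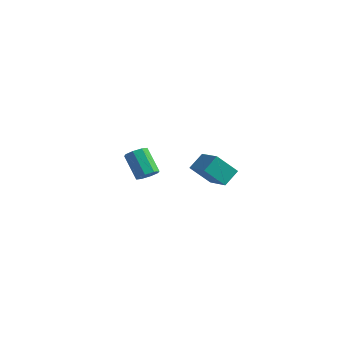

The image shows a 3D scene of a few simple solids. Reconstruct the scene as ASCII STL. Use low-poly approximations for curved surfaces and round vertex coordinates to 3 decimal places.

solid 
facet normal 0.660 -0.259 -0.705
outer loop
vertex -2.076 -0.883 -0.766
vertex -2.6 -0.783 -1.293
vertex -2.083 -0.346 -0.97
endloop
endfacet
facet normal 0.751 0.243 0.614
outer loop
vertex -2.076 -0.883 -0.766
vertex -2.083 -0.346 -0.97
vertex -3.316 -0.398 0.56
endloop
endfacet
facet normal 0.751 0.242 0.614
outer loop
vertex -3.316 -0.398 0.56
vertex -2.083 -0.346 -0.97
vertex -3.323 0.139 0.357
endloop
endfacet
facet normal -0.660 0.258 0.706
outer loop
vertex -3.316 -0.398 0.56
vertex -3.323 0.139 0.357
vertex -3.84 -0.297 0.033
endloop
endfacet
facet normal 0.659 -0.258 -0.706
outer loop
vertex -2.083 -0.346 -0.97
vertex -2.6 -0.783 -1.293
vertex -2.393 -0.065 -1.362
endloop
endfacet
facet normal 0.522 0.833 0.184
outer loop
vertex -2.083 -0.346 -0.97
vertex -2.393 -0.065 -1.362
vertex -3.323 0.139 0.357
endloop
endfacet
facet normal 0.522 0.833 0.184
outer loop
vertex -3.323 0.139 0.357
vertex -2.393 -0.065 -1.362
vertex -3.633 0.42 -0.036
endloop
endfacet
facet normal -0.660 0.258 0.705
outer loop
vertex -3.323 0.139 0.357
vertex -3.633 0.42 -0.036
vertex -3.84 -0.297 0.033
endloop
endfacet
facet normal 0.661 -0.258 -0.705
outer loop
vertex -2.393 -0.065 -1.362
vertex -2.6 -0.783 -1.293
vertex -2.824 -0.204 -1.715
endloop
endfacet
facet normal -0.012 0.935 -0.353
outer loop
vertex -2.393 -0.065 -1.362
vertex -2.824 -0.204 -1.715
vertex -3.633 0.42 -0.036
endloop
endfacet
facet normal -0.013 0.935 -0.354
outer loop
vertex -3.633 0.42 -0.036
vertex -2.824 -0.204 -1.715
vertex -4.065 0.281 -0.388
endloop
endfacet
facet normal -0.659 0.258 0.707
outer loop
vertex -3.633 0.42 -0.036
vertex -4.065 0.281 -0.388
vertex -3.84 -0.297 0.033
endloop
endfacet
facet normal 0.660 -0.259 -0.706
outer loop
vertex -2.824 -0.204 -1.715
vertex -2.6 -0.783 -1.293
vertex -3.124 -0.682 -1.82
endloop
endfacet
facet normal -0.540 0.490 -0.684
outer loop
vertex -2.824 -0.204 -1.715
vertex -3.124 -0.682 -1.82
vertex -4.065 0.281 -0.388
endloop
endfacet
facet normal -0.540 0.490 -0.684
outer loop
vertex -4.065 0.281 -0.388
vertex -3.124 -0.682 -1.82
vertex -4.364 -0.197 -0.494
endloop
endfacet
facet normal -0.661 0.257 0.706
outer loop
vertex -4.065 0.281 -0.388
vertex -4.364 -0.197 -0.494
vertex -3.84 -0.297 0.033
endloop
endfacet
facet normal 0.660 -0.258 -0.706
outer loop
vertex -3.124 -0.682 -1.82
vertex -2.6 -0.783 -1.293
vertex -3.117 -1.219 -1.617
endloop
endfacet
facet normal -0.751 -0.242 -0.614
outer loop
vertex -3.124 -0.682 -1.82
vertex -3.117 -1.219 -1.617
vertex -4.364 -0.197 -0.494
endloop
endfacet
facet normal -0.751 -0.243 -0.613
outer loop
vertex -4.364 -0.197 -0.494
vertex -3.117 -1.219 -1.617
vertex -4.357 -0.734 -0.29
endloop
endfacet
facet normal -0.660 0.259 0.705
outer loop
vertex -4.364 -0.197 -0.494
vertex -4.357 -0.734 -0.29
vertex -3.84 -0.297 0.033
endloop
endfacet
facet normal 0.660 -0.258 -0.705
outer loop
vertex -3.117 -1.219 -1.617
vertex -2.6 -0.783 -1.293
vertex -2.807 -1.5 -1.224
endloop
endfacet
facet normal -0.522 -0.833 -0.184
outer loop
vertex -3.117 -1.219 -1.617
vertex -2.807 -1.5 -1.224
vertex -4.357 -0.734 -0.29
endloop
endfacet
facet normal -0.522 -0.833 -0.184
outer loop
vertex -4.357 -0.734 -0.29
vertex -2.807 -1.5 -1.224
vertex -4.047 -1.015 0.102
endloop
endfacet
facet normal -0.659 0.258 0.706
outer loop
vertex -4.357 -0.734 -0.29
vertex -4.047 -1.015 0.102
vertex -3.84 -0.297 0.033
endloop
endfacet
facet normal 0.659 -0.258 -0.707
outer loop
vertex -2.807 -1.5 -1.224
vertex -2.6 -0.783 -1.293
vertex -2.375 -1.361 -0.872
endloop
endfacet
facet normal 0.013 -0.935 0.354
outer loop
vertex -2.807 -1.5 -1.224
vertex -2.375 -1.361 -0.872
vertex -4.047 -1.015 0.102
endloop
endfacet
facet normal 0.012 -0.935 0.353
outer loop
vertex -4.047 -1.015 0.102
vertex -2.375 -1.361 -0.872
vertex -3.616 -0.876 0.455
endloop
endfacet
facet normal -0.661 0.258 0.705
outer loop
vertex -4.047 -1.015 0.102
vertex -3.616 -0.876 0.455
vertex -3.84 -0.297 0.033
endloop
endfacet
facet normal 0.661 -0.257 -0.706
outer loop
vertex -2.375 -1.361 -0.872
vertex -2.6 -0.783 -1.293
vertex -2.076 -0.883 -0.766
endloop
endfacet
facet normal 0.540 -0.490 0.684
outer loop
vertex -2.375 -1.361 -0.872
vertex -2.076 -0.883 -0.766
vertex -3.616 -0.876 0.455
endloop
endfacet
facet normal 0.540 -0.489 0.684
outer loop
vertex -3.616 -0.876 0.455
vertex -2.076 -0.883 -0.766
vertex -3.316 -0.398 0.56
endloop
endfacet
facet normal -0.660 0.259 0.706
outer loop
vertex -3.616 -0.876 0.455
vertex -3.316 -0.398 0.56
vertex -3.84 -0.297 0.033
endloop
endfacet
facet normal -0.538 -0.439 0.720
outer loop
vertex 4.215 -3.603 3.986
vertex 2.716 -2.86 3.32
vertex 4.052 -4.569 3.275
endloop
endfacet
facet normal 0.833 -0.413 0.370
outer loop
vertex 4.944 -3.84 2.08
vertex 4.215 -3.603 3.986
vertex 4.052 -4.569 3.275
endloop
endfacet
facet normal -0.537 -0.439 0.720
outer loop
vertex 4.052 -4.569 3.275
vertex 2.716 -2.86 3.32
vertex 2.553 -3.826 2.61
endloop
endfacet
facet normal -0.135 -0.798 -0.587
outer loop
vertex 2.553 -3.826 2.61
vertex 4.944 -3.84 2.08
vertex 4.052 -4.569 3.275
endloop
endfacet
facet normal 0.135 0.798 0.587
outer loop
vertex 4.215 -3.603 3.986
vertex 3.608 -2.131 2.125
vertex 2.716 -2.86 3.32
endloop
endfacet
facet normal 0.833 -0.412 0.370
outer loop
vertex 5.107 -2.874 2.79
vertex 4.215 -3.603 3.986
vertex 4.944 -3.84 2.08
endloop
endfacet
facet normal 0.135 0.798 0.587
outer loop
vertex 5.107 -2.874 2.79
vertex 3.608 -2.131 2.125
vertex 4.215 -3.603 3.986
endloop
endfacet
facet normal -0.833 0.412 -0.370
outer loop
vertex 2.716 -2.86 3.32
vertex 3.608 -2.131 2.125
vertex 2.553 -3.826 2.61
endloop
endfacet
facet normal -0.135 -0.798 -0.587
outer loop
vertex 3.445 -3.097 1.414
vertex 4.944 -3.84 2.08
vertex 2.553 -3.826 2.61
endloop
endfacet
facet normal -0.833 0.412 -0.370
outer loop
vertex 2.553 -3.826 2.61
vertex 3.608 -2.131 2.125
vertex 3.445 -3.097 1.414
endloop
endfacet
facet normal 0.537 0.439 -0.720
outer loop
vertex 3.445 -3.097 1.414
vertex 5.107 -2.874 2.79
vertex 4.944 -3.84 2.08
endloop
endfacet
facet normal 0.537 0.439 -0.720
outer loop
vertex 3.608 -2.131 2.125
vertex 5.107 -2.874 2.79
vertex 3.445 -3.097 1.414
endloop
endfacet

endsolid


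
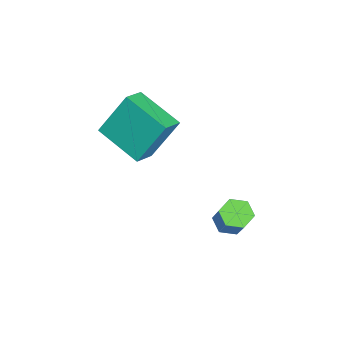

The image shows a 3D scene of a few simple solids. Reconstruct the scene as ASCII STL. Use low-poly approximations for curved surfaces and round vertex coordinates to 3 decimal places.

solid 
facet normal -0.583 -0.177 -0.793
outer loop
vertex 2.19 0.376 -1.535
vertex 1.752 0.073 -1.145
vertex 1.703 0.722 -1.254
endloop
endfacet
facet normal 0.340 0.833 -0.437
outer loop
vertex 2.19 0.376 -1.535
vertex 1.703 0.722 -1.254
vertex 3.286 0.71 -0.045
endloop
endfacet
facet normal 0.340 0.833 -0.437
outer loop
vertex 3.286 0.71 -0.045
vertex 1.703 0.722 -1.254
vertex 2.799 1.056 0.236
endloop
endfacet
facet normal 0.583 0.177 0.793
outer loop
vertex 3.286 0.71 -0.045
vertex 2.799 1.056 0.236
vertex 2.848 0.407 0.345
endloop
endfacet
facet normal -0.582 -0.177 -0.794
outer loop
vertex 1.703 0.722 -1.254
vertex 1.752 0.073 -1.145
vertex 1.265 0.419 -0.865
endloop
endfacet
facet normal -0.469 0.870 0.150
outer loop
vertex 1.703 0.722 -1.254
vertex 1.265 0.419 -0.865
vertex 2.799 1.056 0.236
endloop
endfacet
facet normal -0.469 0.870 0.150
outer loop
vertex 2.799 1.056 0.236
vertex 1.265 0.419 -0.865
vertex 2.361 0.753 0.626
endloop
endfacet
facet normal 0.583 0.177 0.793
outer loop
vertex 2.799 1.056 0.236
vertex 2.361 0.753 0.626
vertex 2.848 0.407 0.345
endloop
endfacet
facet normal -0.583 -0.178 -0.793
outer loop
vertex 1.265 0.419 -0.865
vertex 1.752 0.073 -1.145
vertex 1.314 -0.23 -0.755
endloop
endfacet
facet normal -0.809 0.038 0.586
outer loop
vertex 1.265 0.419 -0.865
vertex 1.314 -0.23 -0.755
vertex 2.361 0.753 0.626
endloop
endfacet
facet normal -0.809 0.037 0.587
outer loop
vertex 2.361 0.753 0.626
vertex 1.314 -0.23 -0.755
vertex 2.41 0.104 0.735
endloop
endfacet
facet normal 0.583 0.177 0.793
outer loop
vertex 2.361 0.753 0.626
vertex 2.41 0.104 0.735
vertex 2.848 0.407 0.345
endloop
endfacet
facet normal -0.583 -0.177 -0.793
outer loop
vertex 1.314 -0.23 -0.755
vertex 1.752 0.073 -1.145
vertex 1.801 -0.576 -1.036
endloop
endfacet
facet normal -0.340 -0.833 0.437
outer loop
vertex 1.314 -0.23 -0.755
vertex 1.801 -0.576 -1.036
vertex 2.41 0.104 0.735
endloop
endfacet
facet normal -0.340 -0.833 0.437
outer loop
vertex 2.41 0.104 0.735
vertex 1.801 -0.576 -1.036
vertex 2.897 -0.242 0.454
endloop
endfacet
facet normal 0.583 0.177 0.793
outer loop
vertex 2.41 0.104 0.735
vertex 2.897 -0.242 0.454
vertex 2.848 0.407 0.345
endloop
endfacet
facet normal -0.583 -0.177 -0.793
outer loop
vertex 1.801 -0.576 -1.036
vertex 1.752 0.073 -1.145
vertex 2.239 -0.273 -1.426
endloop
endfacet
facet normal 0.469 -0.870 -0.150
outer loop
vertex 1.801 -0.576 -1.036
vertex 2.239 -0.273 -1.426
vertex 2.897 -0.242 0.454
endloop
endfacet
facet normal 0.469 -0.870 -0.150
outer loop
vertex 2.897 -0.242 0.454
vertex 2.239 -0.273 -1.426
vertex 3.335 0.061 0.065
endloop
endfacet
facet normal 0.582 0.177 0.794
outer loop
vertex 2.897 -0.242 0.454
vertex 3.335 0.061 0.065
vertex 2.848 0.407 0.345
endloop
endfacet
facet normal -0.583 -0.177 -0.793
outer loop
vertex 2.239 -0.273 -1.426
vertex 1.752 0.073 -1.145
vertex 2.19 0.376 -1.535
endloop
endfacet
facet normal 0.809 -0.037 -0.586
outer loop
vertex 2.239 -0.273 -1.426
vertex 2.19 0.376 -1.535
vertex 3.335 0.061 0.065
endloop
endfacet
facet normal 0.809 -0.038 -0.587
outer loop
vertex 3.335 0.061 0.065
vertex 2.19 0.376 -1.535
vertex 3.286 0.71 -0.045
endloop
endfacet
facet normal 0.583 0.178 0.793
outer loop
vertex 3.335 0.061 0.065
vertex 3.286 0.71 -0.045
vertex 2.848 0.407 0.345
endloop
endfacet
facet normal -0.842 0.391 -0.372
outer loop
vertex -1.568 -3.649 3.129
vertex -0.494 -2.043 2.387
vertex -1.258 -4.683 1.339
endloop
endfacet
facet normal -0.519 -0.776 0.359
outer loop
vertex -0.366 -5.097 1.733
vertex -1.568 -3.649 3.129
vertex -1.258 -4.683 1.339
endloop
endfacet
facet normal -0.842 0.391 -0.372
outer loop
vertex -1.258 -4.683 1.339
vertex -0.494 -2.043 2.387
vertex -0.184 -3.076 0.597
endloop
endfacet
facet normal 0.149 -0.495 -0.856
outer loop
vertex -0.184 -3.076 0.597
vertex -0.366 -5.097 1.733
vertex -1.258 -4.683 1.339
endloop
endfacet
facet normal -0.148 0.495 0.856
outer loop
vertex -1.568 -3.649 3.129
vertex 0.398 -2.457 2.781
vertex -0.494 -2.043 2.387
endloop
endfacet
facet normal -0.519 -0.776 0.358
outer loop
vertex -0.676 -4.064 3.523
vertex -1.568 -3.649 3.129
vertex -0.366 -5.097 1.733
endloop
endfacet
facet normal -0.148 0.495 0.856
outer loop
vertex -0.676 -4.064 3.523
vertex 0.398 -2.457 2.781
vertex -1.568 -3.649 3.129
endloop
endfacet
facet normal 0.519 0.776 -0.358
outer loop
vertex -0.494 -2.043 2.387
vertex 0.398 -2.457 2.781
vertex -0.184 -3.076 0.597
endloop
endfacet
facet normal 0.148 -0.495 -0.856
outer loop
vertex 0.708 -3.491 0.991
vertex -0.366 -5.097 1.733
vertex -0.184 -3.076 0.597
endloop
endfacet
facet normal 0.519 0.776 -0.358
outer loop
vertex -0.184 -3.076 0.597
vertex 0.398 -2.457 2.781
vertex 0.708 -3.491 0.991
endloop
endfacet
facet normal 0.842 -0.391 0.372
outer loop
vertex 0.708 -3.491 0.991
vertex -0.676 -4.064 3.523
vertex -0.366 -5.097 1.733
endloop
endfacet
facet normal 0.842 -0.391 0.372
outer loop
vertex 0.398 -2.457 2.781
vertex -0.676 -4.064 3.523
vertex 0.708 -3.491 0.991
endloop
endfacet

endsolid


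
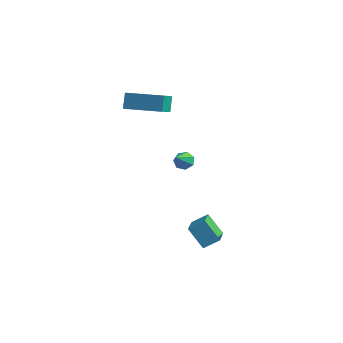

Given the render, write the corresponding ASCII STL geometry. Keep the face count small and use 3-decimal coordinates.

solid 
facet normal -0.203 0.766 -0.610
outer loop
vertex 2.335 -1.761 0.37
vertex 2.057 -1.527 0.756
vertex 2.573 -1.479 0.645
endloop
endfacet
facet normal 0.845 -0.478 -0.241
outer loop
vertex 2.335 -1.761 0.37
vertex 2.573 -1.479 0.645
vertex 2.283 -2.393 1.444
endloop
endfacet
facet normal -0.202 0.767 -0.609
outer loop
vertex 2.573 -1.479 0.645
vertex 2.057 -1.527 0.756
vertex 2.422 -1.234 1.004
endloop
endfacet
facet normal 0.928 0.029 0.370
outer loop
vertex 2.573 -1.479 0.645
vertex 2.422 -1.234 1.004
vertex 2.283 -2.393 1.444
endloop
endfacet
facet normal -0.200 0.766 -0.611
outer loop
vertex 2.422 -1.234 1.004
vertex 2.057 -1.527 0.756
vertex 1.996 -1.209 1.175
endloop
endfacet
facet normal 0.371 0.290 0.882
outer loop
vertex 2.422 -1.234 1.004
vertex 1.996 -1.209 1.175
vertex 2.283 -2.393 1.444
endloop
endfacet
facet normal -0.200 0.766 -0.611
outer loop
vertex 1.996 -1.209 1.175
vertex 2.057 -1.527 0.756
vertex 1.616 -1.423 1.031
endloop
endfacet
facet normal -0.405 0.108 0.908
outer loop
vertex 1.996 -1.209 1.175
vertex 1.616 -1.423 1.031
vertex 2.283 -2.393 1.444
endloop
endfacet
facet normal -0.199 0.767 -0.609
outer loop
vertex 1.616 -1.423 1.031
vertex 2.057 -1.527 0.756
vertex 1.568 -1.715 0.679
endloop
endfacet
facet normal -0.819 -0.381 0.428
outer loop
vertex 1.616 -1.423 1.031
vertex 1.568 -1.715 0.679
vertex 2.283 -2.393 1.444
endloop
endfacet
facet normal -0.199 0.767 -0.610
outer loop
vertex 1.568 -1.715 0.679
vertex 2.057 -1.527 0.756
vertex 1.888 -1.866 0.385
endloop
endfacet
facet normal -0.558 -0.807 -0.193
outer loop
vertex 1.568 -1.715 0.679
vertex 1.888 -1.866 0.385
vertex 2.283 -2.393 1.444
endloop
endfacet
facet normal -0.201 0.767 -0.609
outer loop
vertex 1.888 -1.866 0.385
vertex 2.057 -1.527 0.756
vertex 2.335 -1.761 0.37
endloop
endfacet
facet normal 0.183 -0.851 -0.492
outer loop
vertex 1.888 -1.866 0.385
vertex 2.335 -1.761 0.37
vertex 2.283 -2.393 1.444
endloop
endfacet
facet normal -0.628 -0.076 0.775
outer loop
vertex 3.662 -3.162 -2.43
vertex 4.187 -2.595 -1.949
vertex 2.737 -1.784 -3.044
endloop
endfacet
facet normal -0.577 -0.623 -0.529
outer loop
vertex 3.553 -1.685 -4.051
vertex 3.662 -3.162 -2.43
vertex 2.737 -1.784 -3.044
endloop
endfacet
facet normal -0.628 -0.076 0.775
outer loop
vertex 2.737 -1.784 -3.044
vertex 4.187 -2.595 -1.949
vertex 3.262 -1.217 -2.563
endloop
endfacet
facet normal -0.523 0.779 -0.347
outer loop
vertex 3.262 -1.217 -2.563
vertex 3.553 -1.685 -4.051
vertex 2.737 -1.784 -3.044
endloop
endfacet
facet normal 0.523 -0.779 0.347
outer loop
vertex 3.662 -3.162 -2.43
vertex 5.003 -2.496 -2.956
vertex 4.187 -2.595 -1.949
endloop
endfacet
facet normal -0.577 -0.623 -0.529
outer loop
vertex 4.478 -3.063 -3.437
vertex 3.662 -3.162 -2.43
vertex 3.553 -1.685 -4.051
endloop
endfacet
facet normal 0.523 -0.779 0.347
outer loop
vertex 4.478 -3.063 -3.437
vertex 5.003 -2.496 -2.956
vertex 3.662 -3.162 -2.43
endloop
endfacet
facet normal 0.577 0.623 0.529
outer loop
vertex 4.187 -2.595 -1.949
vertex 5.003 -2.496 -2.956
vertex 3.262 -1.217 -2.563
endloop
endfacet
facet normal -0.523 0.779 -0.347
outer loop
vertex 4.078 -1.118 -3.57
vertex 3.553 -1.685 -4.051
vertex 3.262 -1.217 -2.563
endloop
endfacet
facet normal 0.577 0.623 0.529
outer loop
vertex 3.262 -1.217 -2.563
vertex 5.003 -2.496 -2.956
vertex 4.078 -1.118 -3.57
endloop
endfacet
facet normal 0.628 0.076 -0.775
outer loop
vertex 4.078 -1.118 -3.57
vertex 4.478 -3.063 -3.437
vertex 3.553 -1.685 -4.051
endloop
endfacet
facet normal 0.628 0.076 -0.775
outer loop
vertex 5.003 -2.496 -2.956
vertex 4.478 -3.063 -3.437
vertex 4.078 -1.118 -3.57
endloop
endfacet
facet normal -0.925 -0.376 -0.059
outer loop
vertex -2.48 -0.477 3.294
vertex -2.881 0.606 2.676
vertex -2.263 -0.879 2.449
endloop
endfacet
facet normal 0.306 -0.827 0.472
outer loop
vertex -0.459 -0.146 2.564
vertex -2.48 -0.477 3.294
vertex -2.263 -0.879 2.449
endloop
endfacet
facet normal -0.925 -0.376 -0.059
outer loop
vertex -2.263 -0.879 2.449
vertex -2.881 0.606 2.676
vertex -2.664 0.205 1.831
endloop
endfacet
facet normal 0.226 -0.418 -0.880
outer loop
vertex -2.664 0.205 1.831
vertex -0.459 -0.146 2.564
vertex -2.263 -0.879 2.449
endloop
endfacet
facet normal -0.226 0.418 0.880
outer loop
vertex -2.48 -0.477 3.294
vertex -1.077 1.339 2.791
vertex -2.881 0.606 2.676
endloop
endfacet
facet normal 0.306 -0.827 0.471
outer loop
vertex -0.676 0.255 3.409
vertex -2.48 -0.477 3.294
vertex -0.459 -0.146 2.564
endloop
endfacet
facet normal -0.226 0.418 0.880
outer loop
vertex -0.676 0.255 3.409
vertex -1.077 1.339 2.791
vertex -2.48 -0.477 3.294
endloop
endfacet
facet normal -0.306 0.827 -0.471
outer loop
vertex -2.881 0.606 2.676
vertex -1.077 1.339 2.791
vertex -2.664 0.205 1.831
endloop
endfacet
facet normal 0.226 -0.418 -0.880
outer loop
vertex -0.86 0.937 1.946
vertex -0.459 -0.146 2.564
vertex -2.664 0.205 1.831
endloop
endfacet
facet normal -0.305 0.827 -0.472
outer loop
vertex -2.664 0.205 1.831
vertex -1.077 1.339 2.791
vertex -0.86 0.937 1.946
endloop
endfacet
facet normal 0.925 0.376 0.059
outer loop
vertex -0.86 0.937 1.946
vertex -0.676 0.255 3.409
vertex -0.459 -0.146 2.564
endloop
endfacet
facet normal 0.925 0.376 0.059
outer loop
vertex -1.077 1.339 2.791
vertex -0.676 0.255 3.409
vertex -0.86 0.937 1.946
endloop
endfacet

endsolid


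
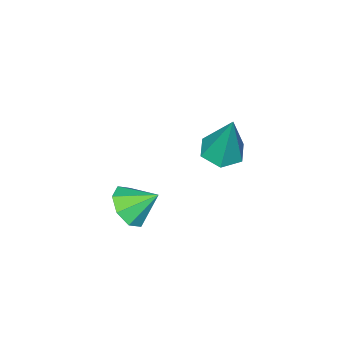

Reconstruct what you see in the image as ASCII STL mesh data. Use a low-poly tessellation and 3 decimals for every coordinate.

solid 
facet normal 0.476 -0.619 -0.624
outer loop
vertex -0.297 -4.034 -2.246
vertex -0.775 -3.734 -2.908
vertex -0.014 -3.512 -2.548
endloop
endfacet
facet normal 0.388 0.295 0.873
outer loop
vertex -0.297 -4.034 -2.246
vertex -0.014 -3.512 -2.548
vertex -1.365 -2.966 -2.132
endloop
endfacet
facet normal 0.476 -0.618 -0.626
outer loop
vertex -0.014 -3.512 -2.548
vertex -0.775 -3.734 -2.908
vertex -0.178 -3.12 -3.06
endloop
endfacet
facet normal 0.450 0.773 0.447
outer loop
vertex -0.014 -3.512 -2.548
vertex -0.178 -3.12 -3.06
vertex -1.365 -2.966 -2.132
endloop
endfacet
facet normal 0.477 -0.618 -0.625
outer loop
vertex -0.178 -3.12 -3.06
vertex -0.775 -3.734 -2.908
vertex -0.691 -3.087 -3.484
endloop
endfacet
facet normal 0.097 0.994 -0.040
outer loop
vertex -0.178 -3.12 -3.06
vertex -0.691 -3.087 -3.484
vertex -1.365 -2.966 -2.132
endloop
endfacet
facet normal 0.475 -0.619 -0.626
outer loop
vertex -0.691 -3.087 -3.484
vertex -0.775 -3.734 -2.908
vertex -1.253 -3.433 -3.569
endloop
endfacet
facet normal -0.465 0.831 -0.306
outer loop
vertex -0.691 -3.087 -3.484
vertex -1.253 -3.433 -3.569
vertex -1.365 -2.966 -2.132
endloop
endfacet
facet normal 0.475 -0.619 -0.625
outer loop
vertex -1.253 -3.433 -3.569
vertex -0.775 -3.734 -2.908
vertex -1.535 -3.955 -3.267
endloop
endfacet
facet normal -0.906 0.377 -0.193
outer loop
vertex -1.253 -3.433 -3.569
vertex -1.535 -3.955 -3.267
vertex -1.365 -2.966 -2.132
endloop
endfacet
facet normal 0.475 -0.619 -0.625
outer loop
vertex -1.535 -3.955 -3.267
vertex -0.775 -3.734 -2.908
vertex -1.372 -4.347 -2.755
endloop
endfacet
facet normal -0.968 -0.100 0.232
outer loop
vertex -1.535 -3.955 -3.267
vertex -1.372 -4.347 -2.755
vertex -1.365 -2.966 -2.132
endloop
endfacet
facet normal 0.476 -0.619 -0.625
outer loop
vertex -1.372 -4.347 -2.755
vertex -0.775 -3.734 -2.908
vertex -0.859 -4.38 -2.332
endloop
endfacet
facet normal -0.615 -0.322 0.720
outer loop
vertex -1.372 -4.347 -2.755
vertex -0.859 -4.38 -2.332
vertex -1.365 -2.966 -2.132
endloop
endfacet
facet normal 0.477 -0.619 -0.625
outer loop
vertex -0.859 -4.38 -2.332
vertex -0.775 -3.734 -2.908
vertex -0.297 -4.034 -2.246
endloop
endfacet
facet normal -0.053 -0.159 0.986
outer loop
vertex -0.859 -4.38 -2.332
vertex -0.297 -4.034 -2.246
vertex -1.365 -2.966 -2.132
endloop
endfacet
facet normal -0.074 -0.292 -0.954
outer loop
vertex -2.372 -2.056 -0.113
vertex -3.116 -1.823 -0.127
vertex -2.548 -1.326 -0.323
endloop
endfacet
facet normal 0.946 0.276 0.168
outer loop
vertex -2.372 -2.056 -0.113
vertex -2.548 -1.326 -0.323
vertex -2.964 -1.217 1.847
endloop
endfacet
facet normal -0.074 -0.292 -0.954
outer loop
vertex -2.548 -1.326 -0.323
vertex -3.116 -1.823 -0.127
vertex -3.292 -1.093 -0.337
endloop
endfacet
facet normal 0.299 0.954 0.009
outer loop
vertex -2.548 -1.326 -0.323
vertex -3.292 -1.093 -0.337
vertex -2.964 -1.217 1.847
endloop
endfacet
facet normal -0.074 -0.292 -0.954
outer loop
vertex -3.292 -1.093 -0.337
vertex -3.116 -1.823 -0.127
vertex -3.86 -1.589 -0.141
endloop
endfacet
facet normal -0.624 0.769 0.137
outer loop
vertex -3.292 -1.093 -0.337
vertex -3.86 -1.589 -0.141
vertex -2.964 -1.217 1.847
endloop
endfacet
facet normal -0.074 -0.293 -0.953
outer loop
vertex -3.86 -1.589 -0.141
vertex -3.116 -1.823 -0.127
vertex -3.685 -2.32 0.07
endloop
endfacet
facet normal -0.901 -0.093 0.424
outer loop
vertex -3.86 -1.589 -0.141
vertex -3.685 -2.32 0.07
vertex -2.964 -1.217 1.847
endloop
endfacet
facet normal -0.074 -0.293 -0.953
outer loop
vertex -3.685 -2.32 0.07
vertex -3.116 -1.823 -0.127
vertex -2.941 -2.553 0.084
endloop
endfacet
facet normal -0.253 -0.773 0.582
outer loop
vertex -3.685 -2.32 0.07
vertex -2.941 -2.553 0.084
vertex -2.964 -1.217 1.847
endloop
endfacet
facet normal -0.074 -0.293 -0.953
outer loop
vertex -2.941 -2.553 0.084
vertex -3.116 -1.823 -0.127
vertex -2.372 -2.056 -0.113
endloop
endfacet
facet normal 0.670 -0.587 0.454
outer loop
vertex -2.941 -2.553 0.084
vertex -2.372 -2.056 -0.113
vertex -2.964 -1.217 1.847
endloop
endfacet

endsolid


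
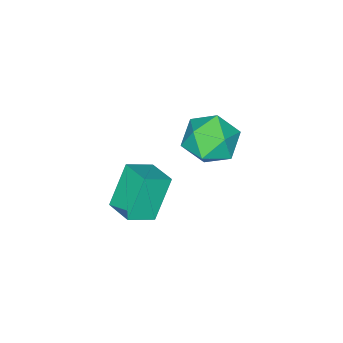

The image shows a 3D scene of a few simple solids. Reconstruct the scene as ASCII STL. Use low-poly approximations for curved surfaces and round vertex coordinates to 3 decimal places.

solid 
facet normal -0.815 0.323 -0.481
outer loop
vertex 2.598 -2.96 3.684
vertex 2.892 -1.919 3.884
vertex 3.472 -2.926 2.226
endloop
endfacet
facet normal -0.267 -0.946 -0.182
outer loop
vertex 4.368 -3.281 2.756
vertex 2.598 -2.96 3.684
vertex 3.472 -2.926 2.226
endloop
endfacet
facet normal -0.815 0.323 -0.481
outer loop
vertex 3.472 -2.926 2.226
vertex 2.892 -1.919 3.884
vertex 3.766 -1.885 2.426
endloop
endfacet
facet normal 0.515 0.019 -0.857
outer loop
vertex 3.766 -1.885 2.426
vertex 4.368 -3.281 2.756
vertex 3.472 -2.926 2.226
endloop
endfacet
facet normal -0.515 -0.019 0.857
outer loop
vertex 2.598 -2.96 3.684
vertex 3.788 -2.274 4.414
vertex 2.892 -1.919 3.884
endloop
endfacet
facet normal -0.267 -0.946 -0.182
outer loop
vertex 3.494 -3.315 4.214
vertex 2.598 -2.96 3.684
vertex 4.368 -3.281 2.756
endloop
endfacet
facet normal -0.515 -0.019 0.857
outer loop
vertex 3.494 -3.315 4.214
vertex 3.788 -2.274 4.414
vertex 2.598 -2.96 3.684
endloop
endfacet
facet normal 0.267 0.946 0.182
outer loop
vertex 2.892 -1.919 3.884
vertex 3.788 -2.274 4.414
vertex 3.766 -1.885 2.426
endloop
endfacet
facet normal 0.515 0.019 -0.857
outer loop
vertex 4.662 -2.24 2.956
vertex 4.368 -3.281 2.756
vertex 3.766 -1.885 2.426
endloop
endfacet
facet normal 0.267 0.946 0.182
outer loop
vertex 3.766 -1.885 2.426
vertex 3.788 -2.274 4.414
vertex 4.662 -2.24 2.956
endloop
endfacet
facet normal 0.815 -0.323 0.481
outer loop
vertex 4.662 -2.24 2.956
vertex 3.494 -3.315 4.214
vertex 4.368 -3.281 2.756
endloop
endfacet
facet normal 0.815 -0.323 0.481
outer loop
vertex 3.788 -2.274 4.414
vertex 3.494 -3.315 4.214
vertex 4.662 -2.24 2.956
endloop
endfacet
facet normal -0.395 0.551 0.735
outer loop
vertex -0.569 -1.882 3.619
vertex -0.224 -2.597 4.34
vertex 0.402 -1.773 4.059
endloop
endfacet
facet normal -0.193 0.963 0.188
outer loop
vertex -0.569 -1.882 3.619
vertex 0.402 -1.773 4.059
vertex 0.266 -1.595 3.01
endloop
endfacet
facet normal -0.542 0.742 -0.394
outer loop
vertex -0.569 -1.882 3.619
vertex 0.266 -1.595 3.01
vertex -0.445 -2.309 2.643
endloop
endfacet
facet normal -0.959 0.195 -0.207
outer loop
vertex -0.569 -1.882 3.619
vertex -0.445 -2.309 2.643
vertex -0.748 -2.928 3.464
endloop
endfacet
facet normal -0.868 0.076 0.491
outer loop
vertex -0.569 -1.882 3.619
vertex -0.748 -2.928 3.464
vertex -0.224 -2.597 4.34
endloop
endfacet
facet normal 0.504 0.860 0.081
outer loop
vertex 0.266 -1.595 3.01
vertex 0.402 -1.773 4.059
vertex 1.128 -2.132 3.356
endloop
endfacet
facet normal 0.178 0.194 0.965
outer loop
vertex 0.402 -1.773 4.059
vertex -0.224 -2.597 4.34
vertex 0.825 -2.751 4.177
endloop
endfacet
facet normal -0.587 -0.576 0.569
outer loop
vertex -0.224 -2.597 4.34
vertex -0.748 -2.928 3.464
vertex 0.114 -3.465 3.81
endloop
endfacet
facet normal -0.733 -0.385 -0.561
outer loop
vertex -0.748 -2.928 3.464
vertex -0.445 -2.309 2.643
vertex -0.022 -3.287 2.761
endloop
endfacet
facet normal -0.060 0.503 -0.862
outer loop
vertex -0.445 -2.309 2.643
vertex 0.266 -1.595 3.01
vertex 0.604 -2.463 2.48
endloop
endfacet
facet normal 0.959 -0.195 0.207
outer loop
vertex 0.949 -3.178 3.201
vertex 1.128 -2.132 3.356
vertex 0.825 -2.751 4.177
endloop
endfacet
facet normal 0.542 -0.742 0.394
outer loop
vertex 0.949 -3.178 3.201
vertex 0.825 -2.751 4.177
vertex 0.114 -3.465 3.81
endloop
endfacet
facet normal 0.193 -0.963 -0.188
outer loop
vertex 0.949 -3.178 3.201
vertex 0.114 -3.465 3.81
vertex -0.022 -3.287 2.761
endloop
endfacet
facet normal 0.395 -0.551 -0.735
outer loop
vertex 0.949 -3.178 3.201
vertex -0.022 -3.287 2.761
vertex 0.604 -2.463 2.48
endloop
endfacet
facet normal 0.868 -0.076 -0.491
outer loop
vertex 0.949 -3.178 3.201
vertex 0.604 -2.463 2.48
vertex 1.128 -2.132 3.356
endloop
endfacet
facet normal 0.733 0.385 0.561
outer loop
vertex 0.825 -2.751 4.177
vertex 1.128 -2.132 3.356
vertex 0.402 -1.773 4.059
endloop
endfacet
facet normal 0.060 -0.503 0.862
outer loop
vertex 0.114 -3.465 3.81
vertex 0.825 -2.751 4.177
vertex -0.224 -2.597 4.34
endloop
endfacet
facet normal -0.504 -0.860 -0.081
outer loop
vertex -0.022 -3.287 2.761
vertex 0.114 -3.465 3.81
vertex -0.748 -2.928 3.464
endloop
endfacet
facet normal -0.178 -0.194 -0.965
outer loop
vertex 0.604 -2.463 2.48
vertex -0.022 -3.287 2.761
vertex -0.445 -2.309 2.643
endloop
endfacet
facet normal 0.587 0.576 -0.569
outer loop
vertex 1.128 -2.132 3.356
vertex 0.604 -2.463 2.48
vertex 0.266 -1.595 3.01
endloop
endfacet

endsolid


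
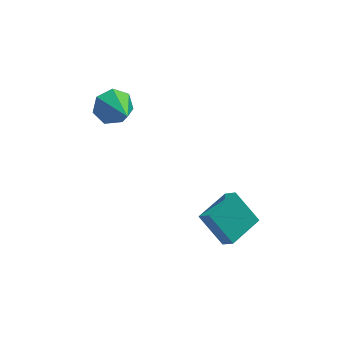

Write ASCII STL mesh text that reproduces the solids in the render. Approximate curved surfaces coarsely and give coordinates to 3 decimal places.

solid 
facet normal -0.172 0.855 -0.488
outer loop
vertex -3.357 3.25 1.693
vertex -3.679 3.622 2.458
vertex -2.824 3.616 2.146
endloop
endfacet
facet normal 0.728 -0.543 -0.418
outer loop
vertex -3.357 3.25 1.693
vertex -2.824 3.616 2.146
vertex -3.341 1.938 3.422
endloop
endfacet
facet normal -0.172 0.855 -0.488
outer loop
vertex -2.824 3.616 2.146
vertex -3.679 3.622 2.458
vertex -2.935 3.987 2.835
endloop
endfacet
facet normal 0.966 -0.127 0.224
outer loop
vertex -2.824 3.616 2.146
vertex -2.935 3.987 2.835
vertex -3.341 1.938 3.422
endloop
endfacet
facet normal -0.171 0.855 -0.490
outer loop
vertex -2.935 3.987 2.835
vertex -3.679 3.622 2.458
vertex -3.606 4.084 3.239
endloop
endfacet
facet normal 0.525 0.136 0.840
outer loop
vertex -2.935 3.987 2.835
vertex -3.606 4.084 3.239
vertex -3.341 1.938 3.422
endloop
endfacet
facet normal -0.172 0.855 -0.490
outer loop
vertex -3.606 4.084 3.239
vertex -3.679 3.622 2.458
vertex -4.332 3.833 3.056
endloop
endfacet
facet normal -0.260 0.050 0.964
outer loop
vertex -3.606 4.084 3.239
vertex -4.332 3.833 3.056
vertex -3.341 1.938 3.422
endloop
endfacet
facet normal -0.171 0.855 -0.489
outer loop
vertex -4.332 3.833 3.056
vertex -3.679 3.622 2.458
vertex -4.567 3.424 2.423
endloop
endfacet
facet normal -0.801 -0.321 0.505
outer loop
vertex -4.332 3.833 3.056
vertex -4.567 3.424 2.423
vertex -3.341 1.938 3.422
endloop
endfacet
facet normal -0.171 0.855 -0.489
outer loop
vertex -4.567 3.424 2.423
vertex -3.679 3.622 2.458
vertex -4.133 3.164 1.816
endloop
endfacet
facet normal -0.689 -0.698 -0.193
outer loop
vertex -4.567 3.424 2.423
vertex -4.133 3.164 1.816
vertex -3.341 1.938 3.422
endloop
endfacet
facet normal -0.172 0.855 -0.488
outer loop
vertex -4.133 3.164 1.816
vertex -3.679 3.622 2.458
vertex -3.357 3.25 1.693
endloop
endfacet
facet normal -0.008 -0.797 -0.604
outer loop
vertex -4.133 3.164 1.816
vertex -3.357 3.25 1.693
vertex -3.341 1.938 3.422
endloop
endfacet
facet normal -0.488 0.510 0.709
outer loop
vertex -0.735 -1.945 0.164
vertex 0.588 -0.905 0.326
vertex -1.052 -1.452 -0.409
endloop
endfacet
facet normal -0.783 -0.615 -0.096
outer loop
vertex -0.228 -2.315 -1.606
vertex -0.735 -1.945 0.164
vertex -1.052 -1.452 -0.409
endloop
endfacet
facet normal -0.488 0.510 0.709
outer loop
vertex -1.052 -1.452 -0.409
vertex 0.588 -0.905 0.326
vertex 0.27 -0.413 -0.247
endloop
endfacet
facet normal -0.387 0.601 -0.699
outer loop
vertex 0.27 -0.413 -0.247
vertex -0.228 -2.315 -1.606
vertex -1.052 -1.452 -0.409
endloop
endfacet
facet normal 0.387 -0.601 0.699
outer loop
vertex -0.735 -1.945 0.164
vertex 1.412 -1.768 -0.871
vertex 0.588 -0.905 0.326
endloop
endfacet
facet normal -0.782 -0.616 -0.095
outer loop
vertex 0.09 -2.807 -1.033
vertex -0.735 -1.945 0.164
vertex -0.228 -2.315 -1.606
endloop
endfacet
facet normal 0.387 -0.601 0.699
outer loop
vertex 0.09 -2.807 -1.033
vertex 1.412 -1.768 -0.871
vertex -0.735 -1.945 0.164
endloop
endfacet
facet normal 0.782 0.616 0.095
outer loop
vertex 0.588 -0.905 0.326
vertex 1.412 -1.768 -0.871
vertex 0.27 -0.413 -0.247
endloop
endfacet
facet normal -0.387 0.601 -0.699
outer loop
vertex 1.095 -1.275 -1.444
vertex -0.228 -2.315 -1.606
vertex 0.27 -0.413 -0.247
endloop
endfacet
facet normal 0.783 0.615 0.096
outer loop
vertex 0.27 -0.413 -0.247
vertex 1.412 -1.768 -0.871
vertex 1.095 -1.275 -1.444
endloop
endfacet
facet normal 0.488 -0.510 -0.709
outer loop
vertex 1.095 -1.275 -1.444
vertex 0.09 -2.807 -1.033
vertex -0.228 -2.315 -1.606
endloop
endfacet
facet normal 0.488 -0.510 -0.709
outer loop
vertex 1.412 -1.768 -0.871
vertex 0.09 -2.807 -1.033
vertex 1.095 -1.275 -1.444
endloop
endfacet

endsolid


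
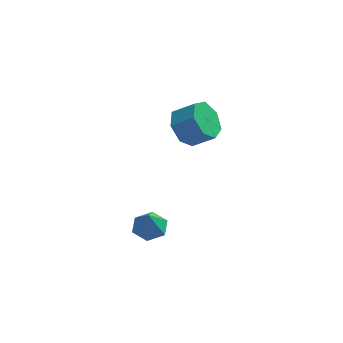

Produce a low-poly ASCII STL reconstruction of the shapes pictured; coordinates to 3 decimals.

solid 
facet normal 0.054 0.211 -0.976
outer loop
vertex -2.228 -1.663 -4.181
vertex -3.085 -1.946 -4.29
vertex -2.916 -1.074 -4.092
endloop
endfacet
facet normal 0.526 0.511 0.680
outer loop
vertex -2.228 -1.663 -4.181
vertex -2.916 -1.074 -4.092
vertex -3.155 -2.214 -3.05
endloop
endfacet
facet normal 0.054 0.211 -0.976
outer loop
vertex -2.916 -1.074 -4.092
vertex -3.085 -1.946 -4.29
vertex -3.774 -1.358 -4.201
endloop
endfacet
facet normal -0.309 0.676 0.669
outer loop
vertex -2.916 -1.074 -4.092
vertex -3.774 -1.358 -4.201
vertex -3.155 -2.214 -3.05
endloop
endfacet
facet normal 0.054 0.211 -0.976
outer loop
vertex -3.774 -1.358 -4.201
vertex -3.085 -1.946 -4.29
vertex -3.943 -2.23 -4.399
endloop
endfacet
facet normal -0.863 0.053 0.503
outer loop
vertex -3.774 -1.358 -4.201
vertex -3.943 -2.23 -4.399
vertex -3.155 -2.214 -3.05
endloop
endfacet
facet normal 0.055 0.210 -0.976
outer loop
vertex -3.943 -2.23 -4.399
vertex -3.085 -1.946 -4.29
vertex -3.255 -2.818 -4.487
endloop
endfacet
facet normal -0.583 -0.734 0.349
outer loop
vertex -3.943 -2.23 -4.399
vertex -3.255 -2.818 -4.487
vertex -3.155 -2.214 -3.05
endloop
endfacet
facet normal 0.055 0.210 -0.976
outer loop
vertex -3.255 -2.818 -4.487
vertex -3.085 -1.946 -4.29
vertex -2.397 -2.535 -4.378
endloop
endfacet
facet normal 0.251 -0.899 0.360
outer loop
vertex -3.255 -2.818 -4.487
vertex -2.397 -2.535 -4.378
vertex -3.155 -2.214 -3.05
endloop
endfacet
facet normal 0.055 0.210 -0.976
outer loop
vertex -2.397 -2.535 -4.378
vertex -3.085 -1.946 -4.29
vertex -2.228 -1.663 -4.181
endloop
endfacet
facet normal 0.805 -0.275 0.526
outer loop
vertex -2.397 -2.535 -4.378
vertex -2.228 -1.663 -4.181
vertex -3.155 -2.214 -3.05
endloop
endfacet
facet normal -0.772 0.181 -0.609
outer loop
vertex -0.667 -0.127 0.935
vertex -1.349 -0.186 1.783
vertex -0.832 0.688 1.387
endloop
endfacet
facet normal 0.611 0.475 -0.634
outer loop
vertex -0.667 -0.127 0.935
vertex -0.832 0.688 1.387
vertex 0.391 -0.376 1.768
endloop
endfacet
facet normal 0.610 0.475 -0.634
outer loop
vertex 0.391 -0.376 1.768
vertex -0.832 0.688 1.387
vertex 0.227 0.439 2.22
endloop
endfacet
facet normal 0.773 -0.182 0.608
outer loop
vertex 0.391 -0.376 1.768
vertex 0.227 0.439 2.22
vertex -0.291 -0.434 2.617
endloop
endfacet
facet normal -0.773 0.181 -0.609
outer loop
vertex -0.832 0.688 1.387
vertex -1.349 -0.186 1.783
vertex -1.386 0.845 2.137
endloop
endfacet
facet normal 0.245 0.969 -0.022
outer loop
vertex -0.832 0.688 1.387
vertex -1.386 0.845 2.137
vertex 0.227 0.439 2.22
endloop
endfacet
facet normal 0.245 0.969 -0.022
outer loop
vertex 0.227 0.439 2.22
vertex -1.386 0.845 2.137
vertex -0.327 0.596 2.971
endloop
endfacet
facet normal 0.773 -0.182 0.608
outer loop
vertex 0.227 0.439 2.22
vertex -0.327 0.596 2.971
vertex -0.291 -0.434 2.617
endloop
endfacet
facet normal -0.773 0.181 -0.608
outer loop
vertex -1.386 0.845 2.137
vertex -1.349 -0.186 1.783
vertex -1.912 0.226 2.621
endloop
endfacet
facet normal -0.305 0.734 0.607
outer loop
vertex -1.386 0.845 2.137
vertex -1.912 0.226 2.621
vertex -0.327 0.596 2.971
endloop
endfacet
facet normal -0.305 0.734 0.606
outer loop
vertex -0.327 0.596 2.971
vertex -1.912 0.226 2.621
vertex -0.854 -0.023 3.455
endloop
endfacet
facet normal 0.773 -0.182 0.608
outer loop
vertex -0.327 0.596 2.971
vertex -0.854 -0.023 3.455
vertex -0.291 -0.434 2.617
endloop
endfacet
facet normal -0.772 0.182 -0.608
outer loop
vertex -1.912 0.226 2.621
vertex -1.349 -0.186 1.783
vertex -2.015 -0.703 2.474
endloop
endfacet
facet normal -0.626 -0.054 0.778
outer loop
vertex -1.912 0.226 2.621
vertex -2.015 -0.703 2.474
vertex -0.854 -0.023 3.455
endloop
endfacet
facet normal -0.626 -0.054 0.778
outer loop
vertex -0.854 -0.023 3.455
vertex -2.015 -0.703 2.474
vertex -0.956 -0.952 3.308
endloop
endfacet
facet normal 0.773 -0.181 0.608
outer loop
vertex -0.854 -0.023 3.455
vertex -0.956 -0.952 3.308
vertex -0.291 -0.434 2.617
endloop
endfacet
facet normal -0.772 0.181 -0.609
outer loop
vertex -2.015 -0.703 2.474
vertex -1.349 -0.186 1.783
vertex -1.616 -1.242 1.807
endloop
endfacet
facet normal -0.475 -0.801 0.364
outer loop
vertex -2.015 -0.703 2.474
vertex -1.616 -1.242 1.807
vertex -0.956 -0.952 3.308
endloop
endfacet
facet normal -0.475 -0.801 0.364
outer loop
vertex -0.956 -0.952 3.308
vertex -1.616 -1.242 1.807
vertex -0.558 -1.491 2.64
endloop
endfacet
facet normal 0.773 -0.182 0.608
outer loop
vertex -0.956 -0.952 3.308
vertex -0.558 -1.491 2.64
vertex -0.291 -0.434 2.617
endloop
endfacet
facet normal -0.773 0.182 -0.608
outer loop
vertex -1.616 -1.242 1.807
vertex -1.349 -0.186 1.783
vertex -1.017 -0.986 1.122
endloop
endfacet
facet normal 0.033 -0.945 -0.324
outer loop
vertex -1.616 -1.242 1.807
vertex -1.017 -0.986 1.122
vertex -0.558 -1.491 2.64
endloop
endfacet
facet normal 0.033 -0.945 -0.324
outer loop
vertex -0.558 -1.491 2.64
vertex -1.017 -0.986 1.122
vertex 0.042 -1.235 1.955
endloop
endfacet
facet normal 0.772 -0.182 0.609
outer loop
vertex -0.558 -1.491 2.64
vertex 0.042 -1.235 1.955
vertex -0.291 -0.434 2.617
endloop
endfacet
facet normal -0.772 0.182 -0.608
outer loop
vertex -1.017 -0.986 1.122
vertex -1.349 -0.186 1.783
vertex -0.667 -0.127 0.935
endloop
endfacet
facet normal 0.516 -0.378 -0.769
outer loop
vertex -1.017 -0.986 1.122
vertex -0.667 -0.127 0.935
vertex 0.042 -1.235 1.955
endloop
endfacet
facet normal 0.516 -0.377 -0.769
outer loop
vertex 0.042 -1.235 1.955
vertex -0.667 -0.127 0.935
vertex 0.391 -0.376 1.768
endloop
endfacet
facet normal 0.773 -0.182 0.608
outer loop
vertex 0.042 -1.235 1.955
vertex 0.391 -0.376 1.768
vertex -0.291 -0.434 2.617
endloop
endfacet

endsolid
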